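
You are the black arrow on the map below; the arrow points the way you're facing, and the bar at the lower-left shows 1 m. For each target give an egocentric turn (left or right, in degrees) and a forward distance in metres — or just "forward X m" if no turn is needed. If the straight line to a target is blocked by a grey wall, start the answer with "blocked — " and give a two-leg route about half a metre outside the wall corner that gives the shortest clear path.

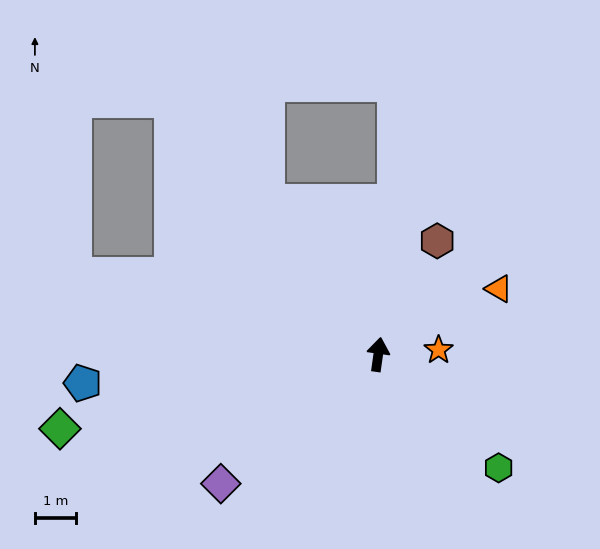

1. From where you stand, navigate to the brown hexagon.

turn right 19°, forward 3.1 m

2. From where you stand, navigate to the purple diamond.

turn left 137°, forward 5.0 m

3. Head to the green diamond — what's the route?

turn left 111°, forward 8.0 m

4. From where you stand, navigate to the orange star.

turn right 78°, forward 1.5 m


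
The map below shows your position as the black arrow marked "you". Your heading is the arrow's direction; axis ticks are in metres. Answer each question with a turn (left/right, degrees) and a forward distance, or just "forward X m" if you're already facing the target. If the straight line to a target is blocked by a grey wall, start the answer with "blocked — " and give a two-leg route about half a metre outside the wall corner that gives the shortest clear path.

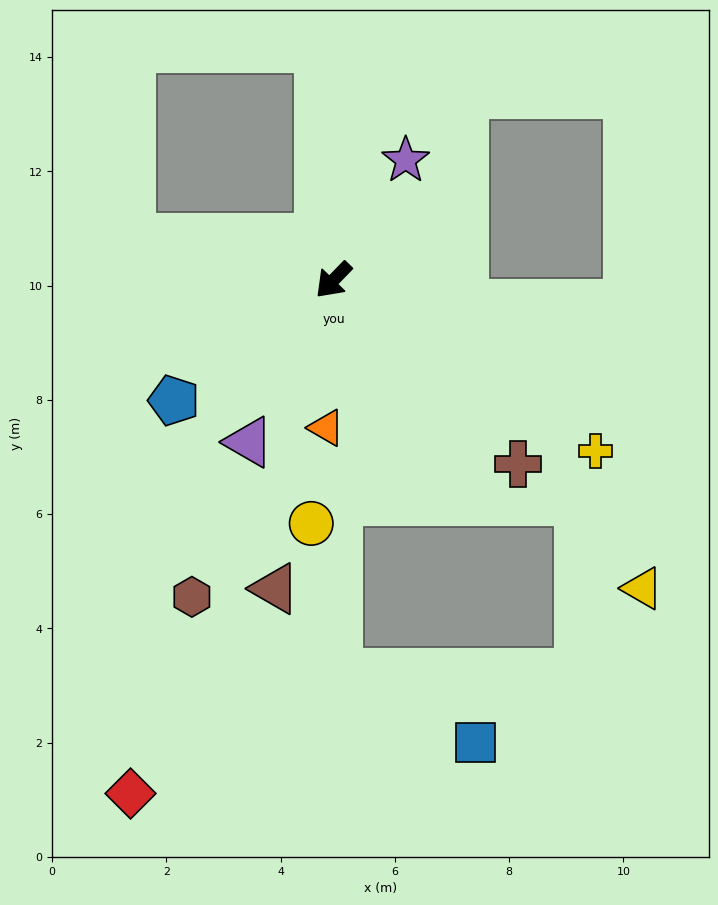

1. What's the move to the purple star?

turn right 167°, forward 2.5 m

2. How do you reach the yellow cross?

turn left 101°, forward 5.5 m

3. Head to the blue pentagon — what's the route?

turn right 9°, forward 3.5 m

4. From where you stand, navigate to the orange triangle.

turn left 41°, forward 2.6 m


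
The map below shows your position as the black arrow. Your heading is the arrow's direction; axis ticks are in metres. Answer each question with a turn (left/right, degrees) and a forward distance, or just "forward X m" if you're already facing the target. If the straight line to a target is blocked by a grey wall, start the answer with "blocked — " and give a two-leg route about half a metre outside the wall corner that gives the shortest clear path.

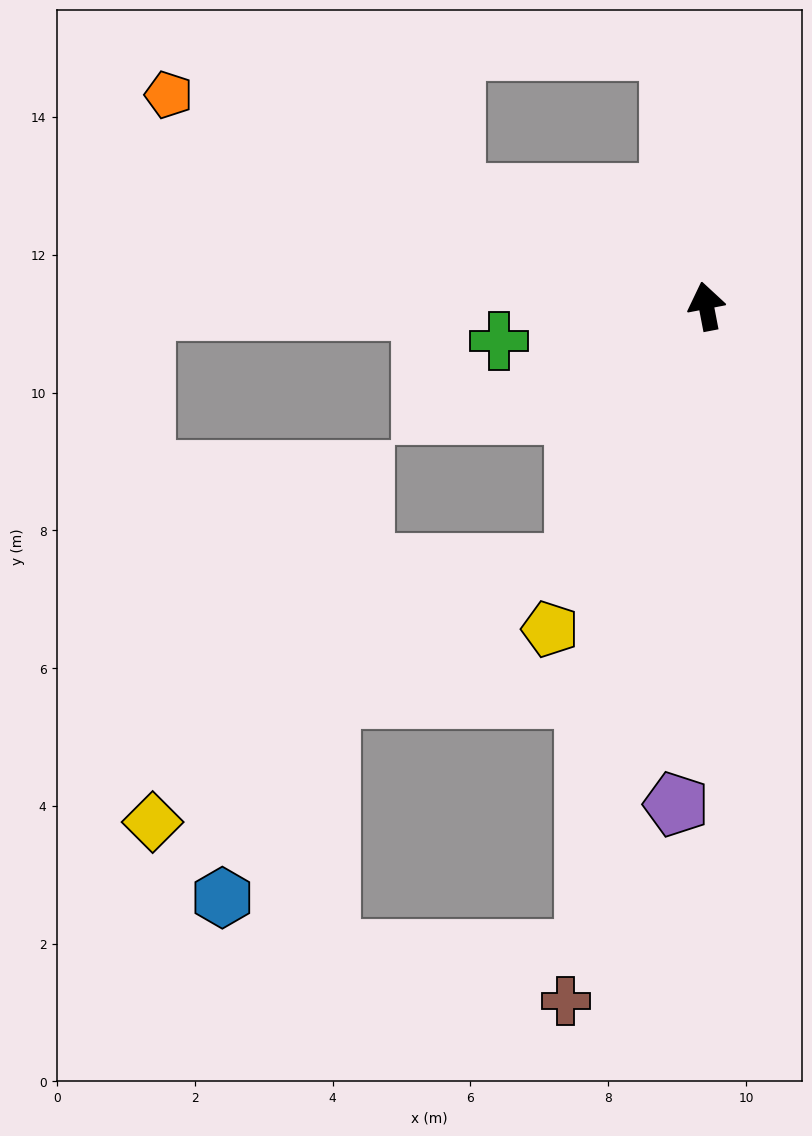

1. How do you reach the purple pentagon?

turn left 166°, forward 7.2 m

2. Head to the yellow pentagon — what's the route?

turn left 143°, forward 5.2 m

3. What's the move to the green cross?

turn left 89°, forward 3.0 m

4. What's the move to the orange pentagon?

turn left 58°, forward 8.4 m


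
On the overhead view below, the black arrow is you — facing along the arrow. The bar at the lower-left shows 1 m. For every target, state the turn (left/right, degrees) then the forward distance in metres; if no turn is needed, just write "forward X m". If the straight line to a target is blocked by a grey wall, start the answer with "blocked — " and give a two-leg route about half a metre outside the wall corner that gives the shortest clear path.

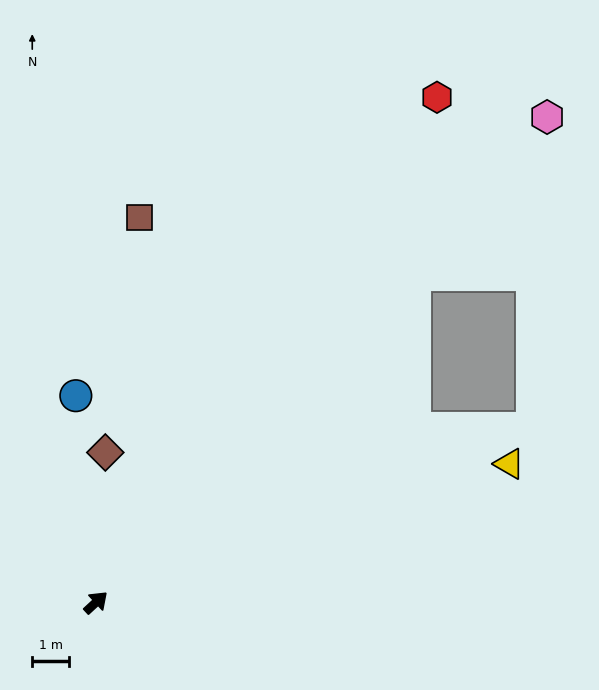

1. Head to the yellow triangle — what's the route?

turn right 24°, forward 11.7 m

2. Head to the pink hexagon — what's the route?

turn left 4°, forward 17.8 m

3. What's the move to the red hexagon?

turn left 13°, forward 16.4 m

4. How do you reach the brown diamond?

turn left 44°, forward 4.0 m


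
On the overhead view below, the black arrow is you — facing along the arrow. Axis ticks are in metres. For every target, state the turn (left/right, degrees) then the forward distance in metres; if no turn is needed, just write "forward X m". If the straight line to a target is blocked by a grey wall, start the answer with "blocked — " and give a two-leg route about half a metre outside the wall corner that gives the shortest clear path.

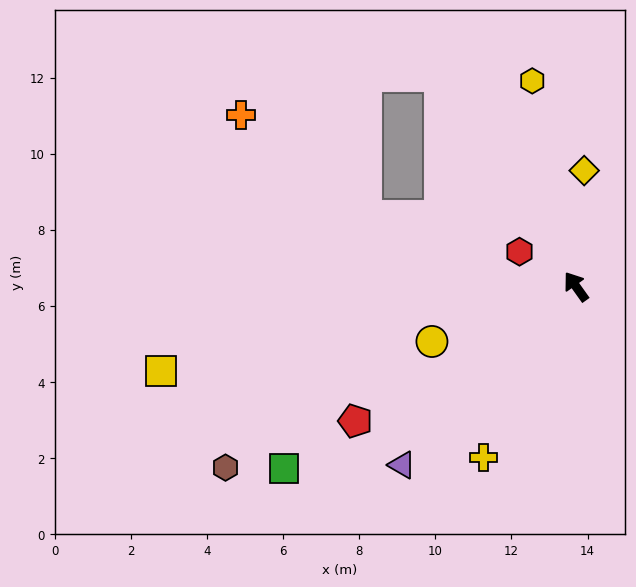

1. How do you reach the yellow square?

turn left 66°, forward 11.1 m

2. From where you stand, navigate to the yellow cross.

turn left 116°, forward 5.1 m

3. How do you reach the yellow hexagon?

turn right 23°, forward 5.5 m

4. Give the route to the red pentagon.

turn left 86°, forward 6.8 m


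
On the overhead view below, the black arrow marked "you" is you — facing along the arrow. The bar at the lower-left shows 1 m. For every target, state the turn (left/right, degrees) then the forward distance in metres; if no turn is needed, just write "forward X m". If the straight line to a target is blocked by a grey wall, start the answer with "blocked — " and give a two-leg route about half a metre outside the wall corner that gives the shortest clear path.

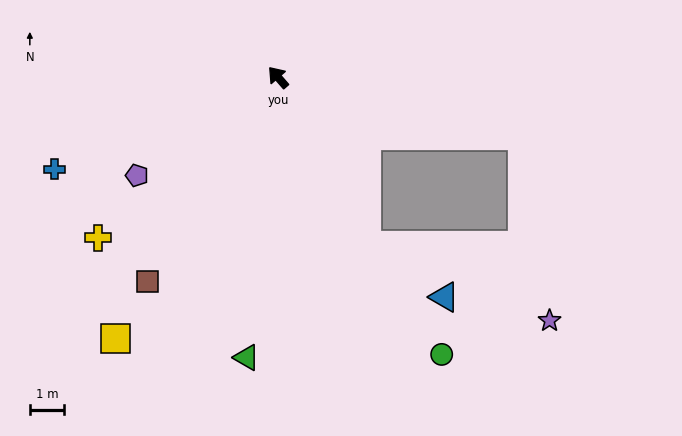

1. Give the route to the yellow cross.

turn left 91°, forward 7.0 m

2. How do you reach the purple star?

blocked — turn right 144°, forward 7.3 m, then turn right 68°, forward 5.5 m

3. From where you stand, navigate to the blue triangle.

blocked — turn left 167°, forward 5.6 m, then turn left 28°, forward 2.7 m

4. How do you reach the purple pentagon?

turn left 84°, forward 5.0 m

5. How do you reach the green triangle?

turn left 133°, forward 8.2 m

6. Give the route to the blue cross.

turn left 71°, forward 7.1 m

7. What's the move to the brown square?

turn left 106°, forward 7.1 m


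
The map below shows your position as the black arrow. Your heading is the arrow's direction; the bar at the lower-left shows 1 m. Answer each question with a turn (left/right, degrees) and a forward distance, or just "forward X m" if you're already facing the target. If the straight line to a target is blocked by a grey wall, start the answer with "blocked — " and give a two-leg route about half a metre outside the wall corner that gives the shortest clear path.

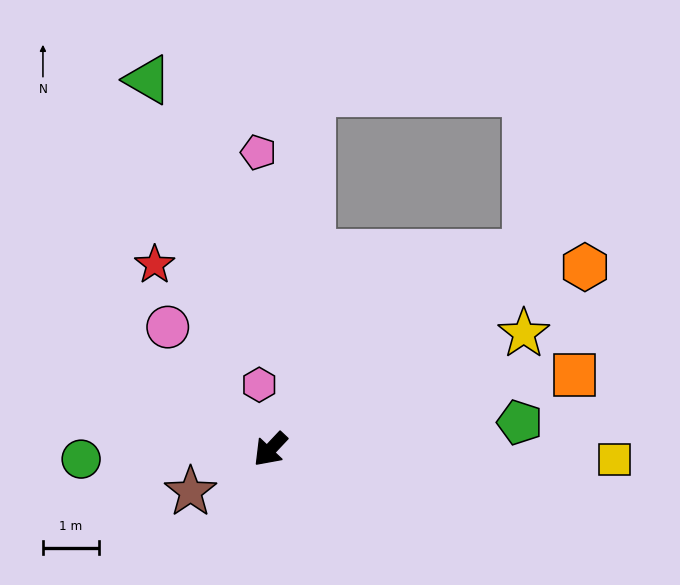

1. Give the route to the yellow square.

turn left 132°, forward 6.2 m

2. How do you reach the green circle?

turn right 44°, forward 3.4 m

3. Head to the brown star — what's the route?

turn right 19°, forward 1.6 m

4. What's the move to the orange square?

turn left 147°, forward 5.6 m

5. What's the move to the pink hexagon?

turn right 127°, forward 1.2 m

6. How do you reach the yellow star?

turn left 158°, forward 5.0 m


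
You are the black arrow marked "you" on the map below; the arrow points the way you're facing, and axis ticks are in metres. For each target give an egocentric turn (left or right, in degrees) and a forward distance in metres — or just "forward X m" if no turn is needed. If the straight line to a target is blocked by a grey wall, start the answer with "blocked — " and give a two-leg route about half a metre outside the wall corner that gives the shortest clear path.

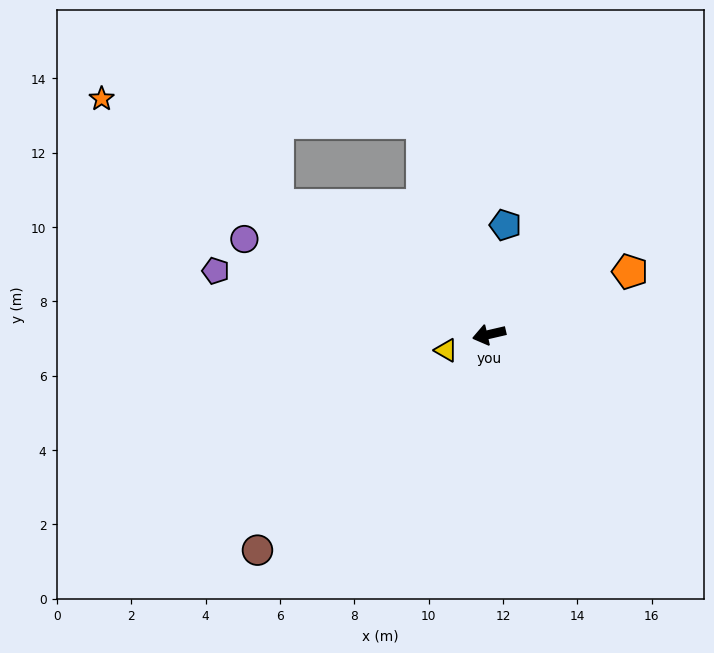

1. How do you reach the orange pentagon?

turn right 169°, forward 4.1 m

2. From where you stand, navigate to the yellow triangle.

turn left 7°, forward 1.2 m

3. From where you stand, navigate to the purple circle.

turn right 34°, forward 7.1 m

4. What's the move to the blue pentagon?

turn right 112°, forward 3.0 m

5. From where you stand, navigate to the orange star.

turn right 44°, forward 12.2 m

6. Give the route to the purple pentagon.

turn right 26°, forward 7.6 m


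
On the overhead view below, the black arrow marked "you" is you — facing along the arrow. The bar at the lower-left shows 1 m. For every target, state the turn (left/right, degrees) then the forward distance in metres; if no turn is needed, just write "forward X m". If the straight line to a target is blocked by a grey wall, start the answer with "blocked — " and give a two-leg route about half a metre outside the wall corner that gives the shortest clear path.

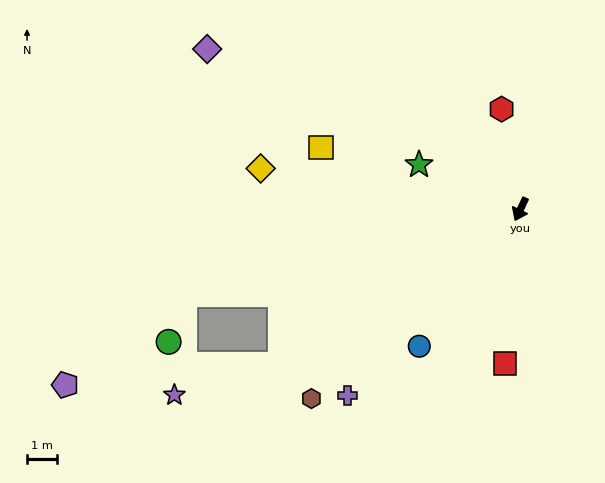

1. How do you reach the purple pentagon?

blocked — turn right 50°, forward 11.6 m, then turn left 22°, forward 5.0 m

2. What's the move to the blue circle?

turn right 11°, forward 5.7 m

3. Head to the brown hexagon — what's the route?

turn right 23°, forward 9.4 m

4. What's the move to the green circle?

blocked — turn right 50°, forward 11.6 m, then turn left 57°, forward 1.7 m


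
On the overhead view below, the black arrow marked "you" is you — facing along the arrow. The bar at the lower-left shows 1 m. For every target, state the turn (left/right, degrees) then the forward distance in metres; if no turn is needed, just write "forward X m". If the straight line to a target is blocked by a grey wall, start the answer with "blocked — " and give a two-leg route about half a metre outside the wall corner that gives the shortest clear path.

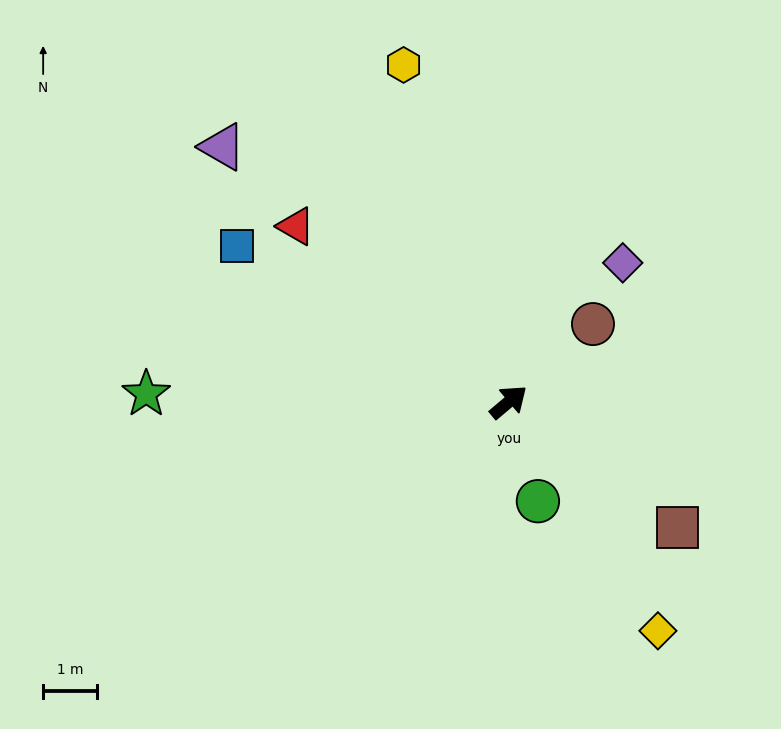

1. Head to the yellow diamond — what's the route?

turn right 97°, forward 5.1 m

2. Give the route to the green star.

turn left 139°, forward 6.7 m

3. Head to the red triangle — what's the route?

turn left 100°, forward 5.1 m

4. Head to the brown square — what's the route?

turn right 77°, forward 3.9 m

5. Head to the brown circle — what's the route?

turn left 3°, forward 2.1 m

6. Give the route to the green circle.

turn right 114°, forward 1.9 m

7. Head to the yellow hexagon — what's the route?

turn left 67°, forward 6.6 m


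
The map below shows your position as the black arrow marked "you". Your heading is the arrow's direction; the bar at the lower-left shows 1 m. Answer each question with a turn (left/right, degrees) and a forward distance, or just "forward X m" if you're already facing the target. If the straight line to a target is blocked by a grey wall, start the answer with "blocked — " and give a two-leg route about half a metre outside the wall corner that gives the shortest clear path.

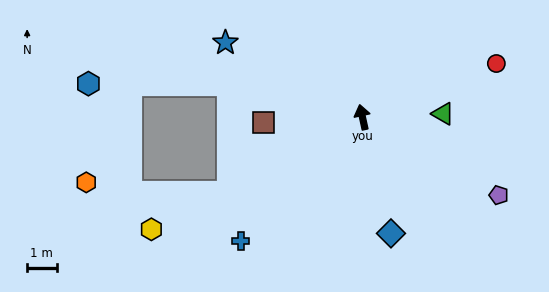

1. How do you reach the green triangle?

turn right 100°, forward 2.7 m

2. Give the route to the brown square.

turn left 81°, forward 3.4 m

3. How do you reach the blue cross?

turn left 123°, forward 5.9 m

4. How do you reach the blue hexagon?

blocked — turn left 64°, forward 4.7 m, then turn left 14°, forward 4.8 m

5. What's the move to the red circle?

turn right 81°, forward 4.9 m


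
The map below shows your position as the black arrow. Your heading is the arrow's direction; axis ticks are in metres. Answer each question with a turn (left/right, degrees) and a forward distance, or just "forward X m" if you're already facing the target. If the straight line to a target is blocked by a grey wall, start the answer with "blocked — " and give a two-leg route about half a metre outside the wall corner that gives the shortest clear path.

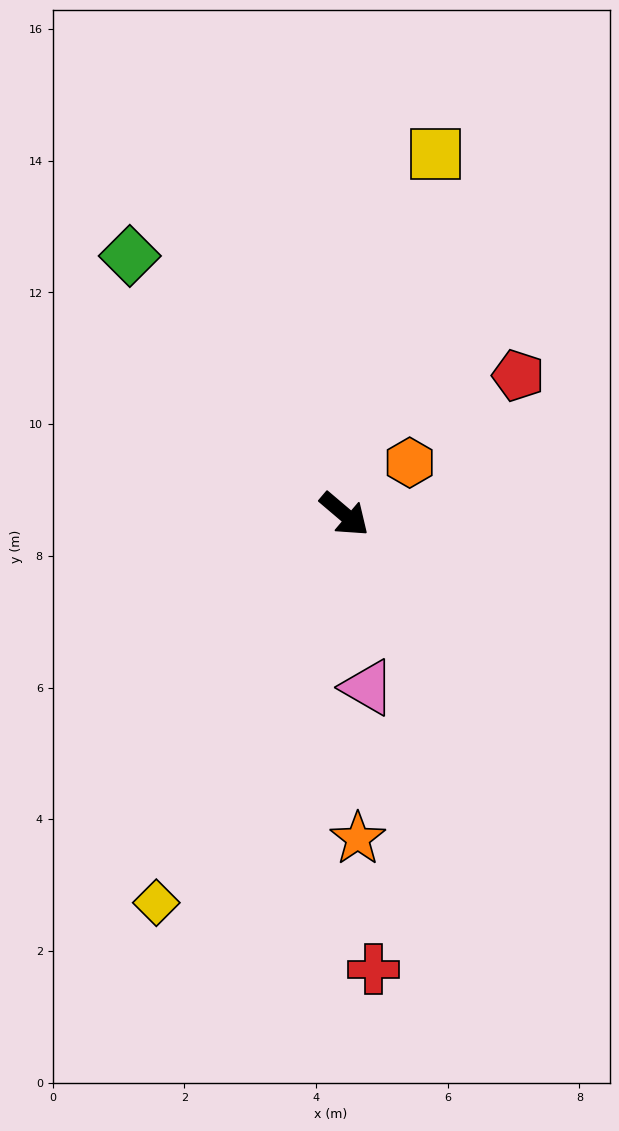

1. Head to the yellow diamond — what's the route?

turn right 76°, forward 6.6 m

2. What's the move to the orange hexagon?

turn left 79°, forward 1.3 m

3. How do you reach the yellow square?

turn left 116°, forward 5.6 m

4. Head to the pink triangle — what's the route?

turn right 42°, forward 2.7 m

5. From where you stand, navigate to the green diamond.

turn left 170°, forward 5.1 m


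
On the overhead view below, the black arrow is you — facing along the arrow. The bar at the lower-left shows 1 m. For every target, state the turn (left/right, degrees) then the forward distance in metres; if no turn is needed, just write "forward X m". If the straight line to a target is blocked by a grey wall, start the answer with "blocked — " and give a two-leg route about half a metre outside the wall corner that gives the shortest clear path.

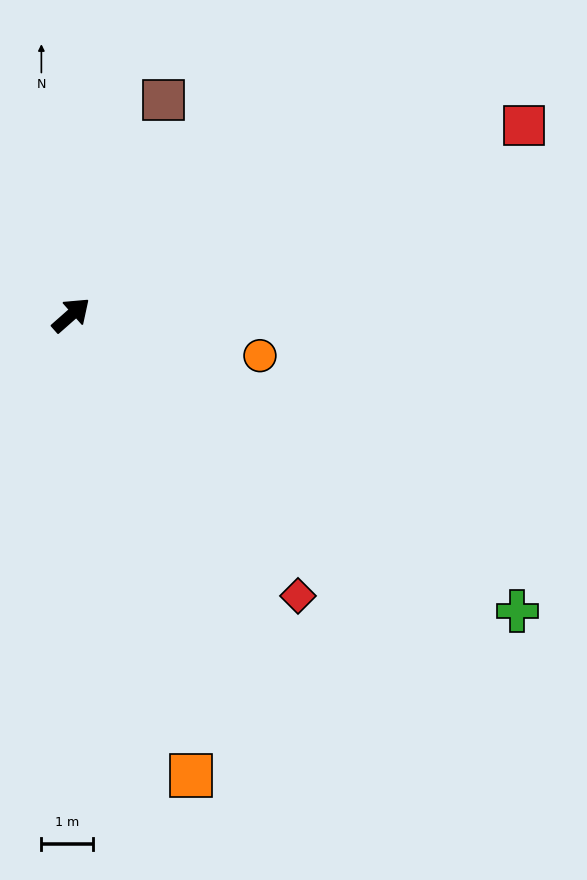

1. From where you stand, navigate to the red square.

turn right 19°, forward 9.4 m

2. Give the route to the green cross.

turn right 75°, forward 10.3 m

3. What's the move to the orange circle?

turn right 54°, forward 3.7 m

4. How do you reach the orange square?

turn right 117°, forward 9.1 m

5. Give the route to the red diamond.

turn right 92°, forward 6.9 m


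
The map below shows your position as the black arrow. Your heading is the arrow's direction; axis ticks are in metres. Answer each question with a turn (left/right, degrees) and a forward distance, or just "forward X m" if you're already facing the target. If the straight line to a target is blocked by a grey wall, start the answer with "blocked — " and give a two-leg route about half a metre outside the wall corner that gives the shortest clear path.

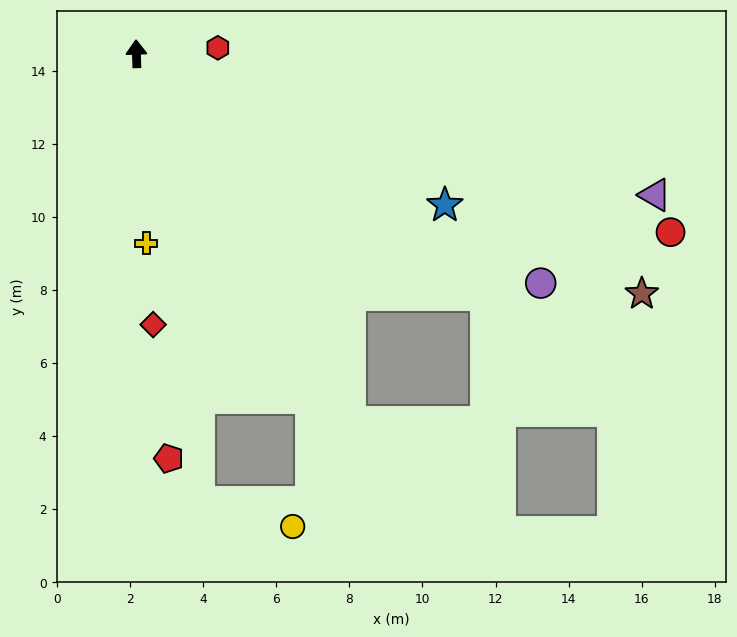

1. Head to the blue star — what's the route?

turn right 118°, forward 9.4 m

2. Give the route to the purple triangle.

turn right 107°, forward 14.7 m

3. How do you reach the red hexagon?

turn right 88°, forward 2.2 m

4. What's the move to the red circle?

turn right 110°, forward 15.4 m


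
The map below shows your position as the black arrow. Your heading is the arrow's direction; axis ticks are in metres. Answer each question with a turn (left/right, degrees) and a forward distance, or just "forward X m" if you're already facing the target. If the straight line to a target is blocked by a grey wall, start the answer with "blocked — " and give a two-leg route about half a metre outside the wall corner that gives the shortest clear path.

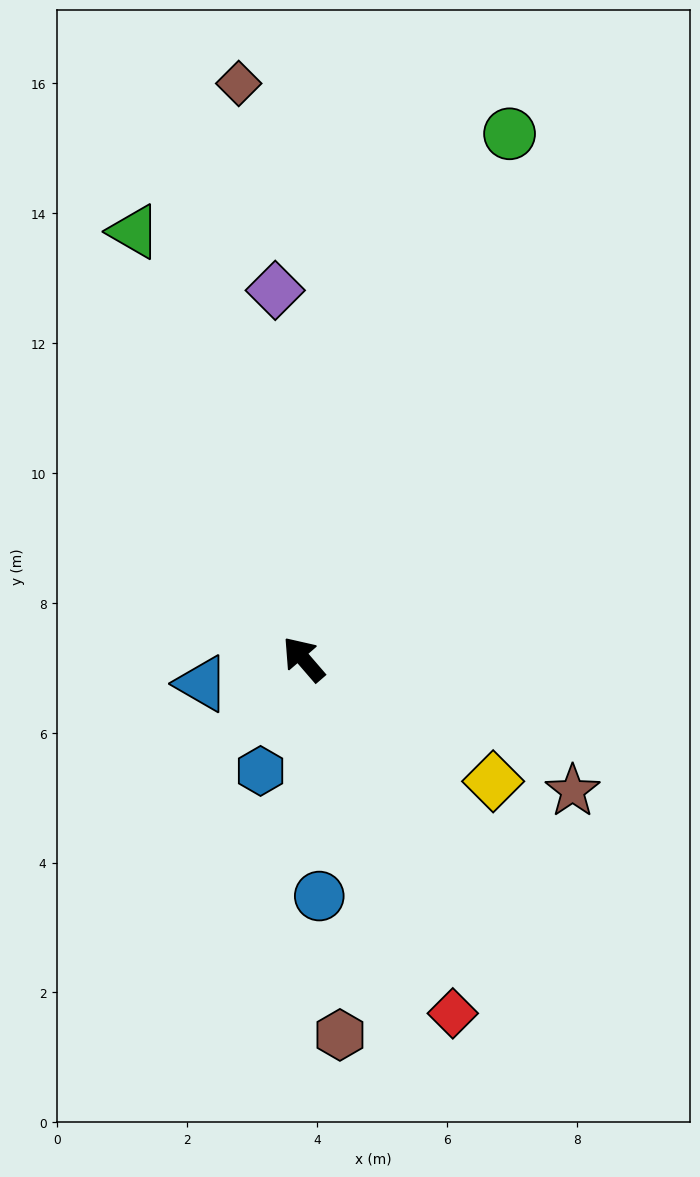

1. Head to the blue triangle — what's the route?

turn left 63°, forward 1.6 m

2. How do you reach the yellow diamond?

turn right 164°, forward 3.5 m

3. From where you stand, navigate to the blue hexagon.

turn left 118°, forward 1.8 m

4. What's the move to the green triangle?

turn right 19°, forward 7.1 m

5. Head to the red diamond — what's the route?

turn left 162°, forward 5.9 m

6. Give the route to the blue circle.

turn left 143°, forward 3.7 m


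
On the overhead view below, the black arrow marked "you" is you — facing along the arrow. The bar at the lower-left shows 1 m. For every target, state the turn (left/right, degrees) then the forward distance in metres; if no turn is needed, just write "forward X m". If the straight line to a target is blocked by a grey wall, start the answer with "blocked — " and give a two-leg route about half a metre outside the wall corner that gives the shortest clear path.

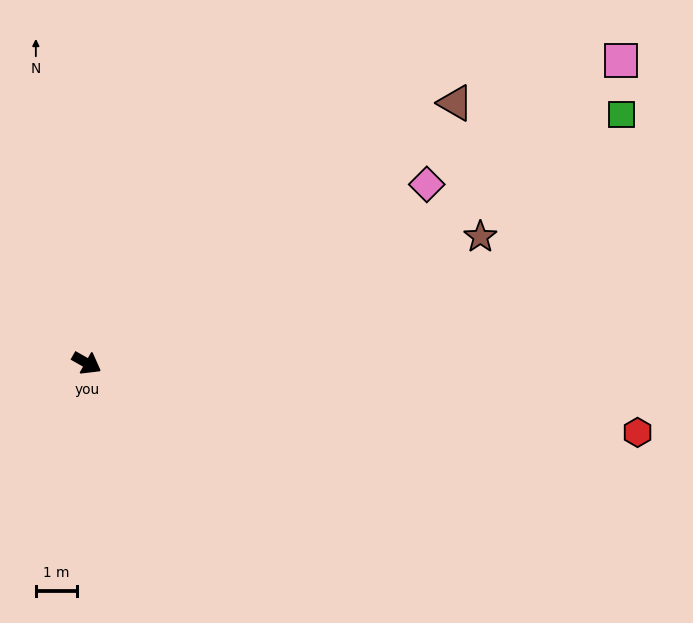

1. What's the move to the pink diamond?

turn left 57°, forward 9.2 m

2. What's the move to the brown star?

turn left 47°, forward 9.9 m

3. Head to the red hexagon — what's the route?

turn left 22°, forward 13.3 m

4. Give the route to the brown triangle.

turn left 65°, forward 10.8 m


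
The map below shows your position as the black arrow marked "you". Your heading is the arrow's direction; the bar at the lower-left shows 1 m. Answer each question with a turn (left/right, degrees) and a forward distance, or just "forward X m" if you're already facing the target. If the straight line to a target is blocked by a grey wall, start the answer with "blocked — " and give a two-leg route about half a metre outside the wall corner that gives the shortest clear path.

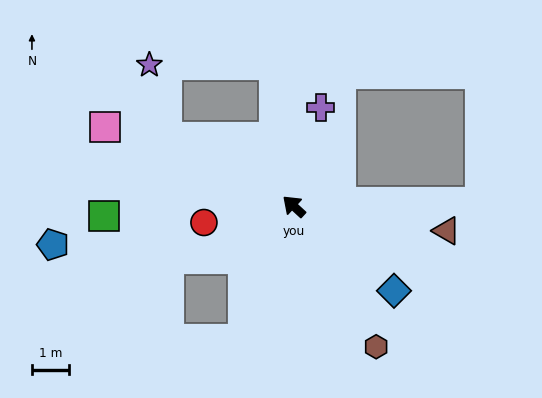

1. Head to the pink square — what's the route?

turn left 20°, forward 5.5 m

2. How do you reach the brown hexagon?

turn left 163°, forward 4.4 m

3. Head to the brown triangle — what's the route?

turn right 146°, forward 4.2 m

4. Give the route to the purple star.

blocked — turn left 14°, forward 3.9 m, then turn right 48°, forward 2.0 m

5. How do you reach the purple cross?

turn right 63°, forward 2.8 m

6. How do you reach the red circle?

turn left 53°, forward 2.5 m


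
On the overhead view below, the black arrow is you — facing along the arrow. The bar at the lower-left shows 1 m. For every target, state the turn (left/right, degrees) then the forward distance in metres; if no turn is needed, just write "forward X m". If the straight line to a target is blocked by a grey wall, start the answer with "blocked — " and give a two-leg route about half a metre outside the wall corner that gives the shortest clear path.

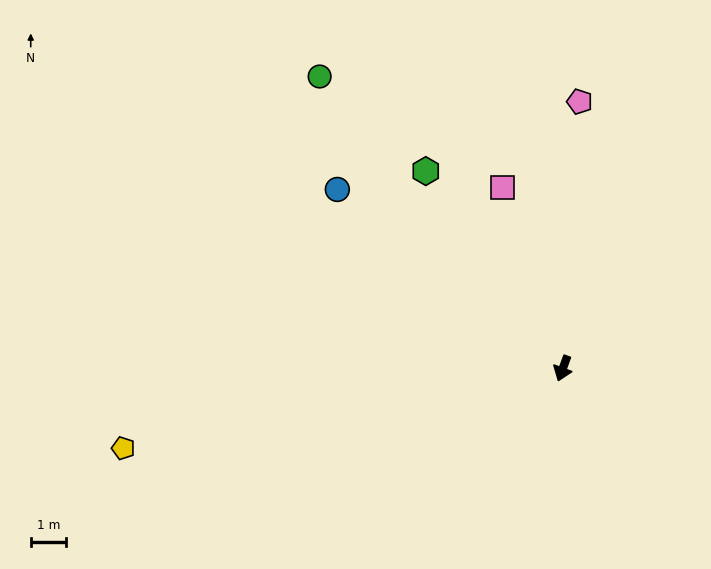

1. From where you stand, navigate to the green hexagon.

turn right 125°, forward 6.9 m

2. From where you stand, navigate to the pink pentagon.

turn right 163°, forward 7.6 m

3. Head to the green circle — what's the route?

turn right 120°, forward 10.9 m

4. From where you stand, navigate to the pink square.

turn right 141°, forward 5.4 m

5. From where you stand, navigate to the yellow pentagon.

turn right 60°, forward 12.8 m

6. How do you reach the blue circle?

turn right 108°, forward 8.2 m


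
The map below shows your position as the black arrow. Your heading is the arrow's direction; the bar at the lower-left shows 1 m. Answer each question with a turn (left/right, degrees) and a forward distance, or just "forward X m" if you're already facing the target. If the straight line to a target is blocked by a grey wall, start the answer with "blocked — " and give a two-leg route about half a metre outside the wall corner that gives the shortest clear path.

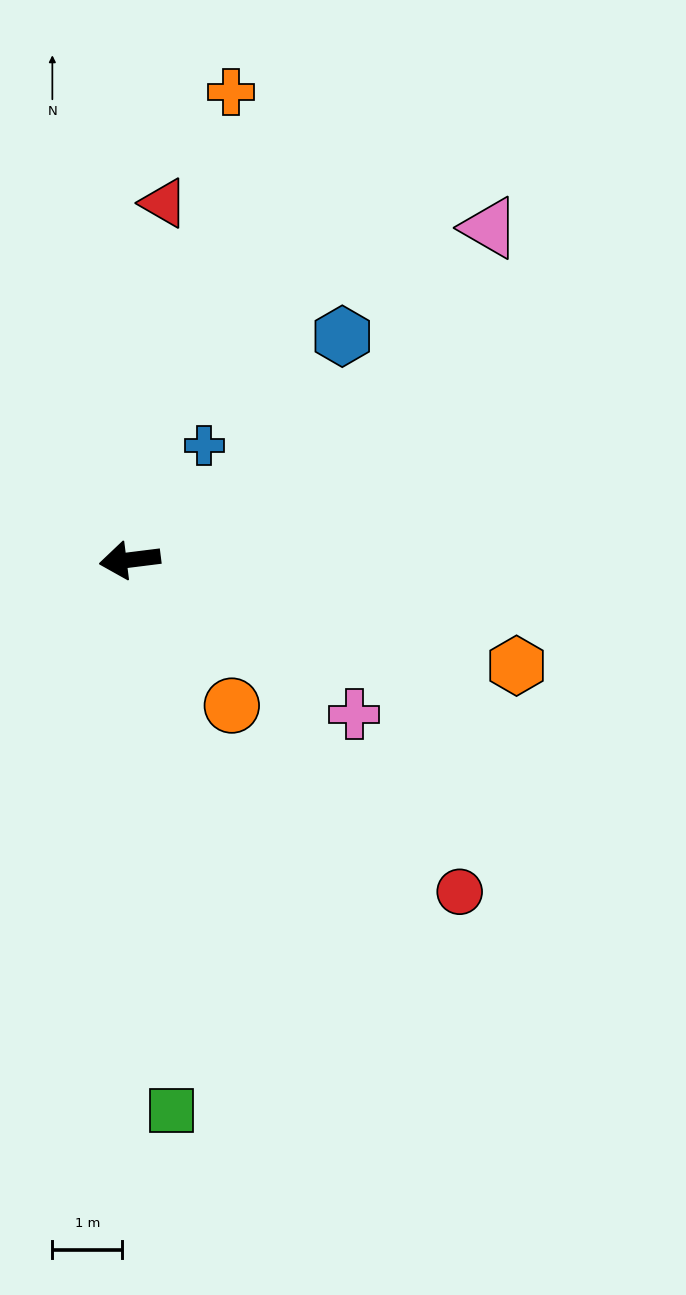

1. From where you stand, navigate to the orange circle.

turn left 118°, forward 2.5 m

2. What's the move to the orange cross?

turn right 109°, forward 6.9 m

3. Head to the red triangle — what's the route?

turn right 103°, forward 5.1 m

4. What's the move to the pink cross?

turn left 138°, forward 3.9 m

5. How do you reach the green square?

turn left 87°, forward 7.9 m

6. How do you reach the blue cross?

turn right 130°, forward 2.0 m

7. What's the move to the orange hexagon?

turn left 158°, forward 5.7 m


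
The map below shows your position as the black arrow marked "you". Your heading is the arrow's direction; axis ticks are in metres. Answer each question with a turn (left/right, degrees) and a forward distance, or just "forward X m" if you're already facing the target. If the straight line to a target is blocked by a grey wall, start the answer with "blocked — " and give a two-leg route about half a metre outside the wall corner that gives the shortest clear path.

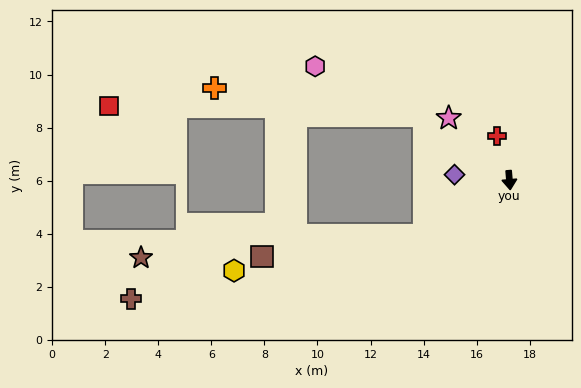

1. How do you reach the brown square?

blocked — turn right 62°, forward 3.8 m, then turn right 25°, forward 6.1 m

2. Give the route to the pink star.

turn right 140°, forward 3.3 m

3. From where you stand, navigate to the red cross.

turn right 169°, forward 1.7 m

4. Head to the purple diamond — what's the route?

turn right 101°, forward 2.1 m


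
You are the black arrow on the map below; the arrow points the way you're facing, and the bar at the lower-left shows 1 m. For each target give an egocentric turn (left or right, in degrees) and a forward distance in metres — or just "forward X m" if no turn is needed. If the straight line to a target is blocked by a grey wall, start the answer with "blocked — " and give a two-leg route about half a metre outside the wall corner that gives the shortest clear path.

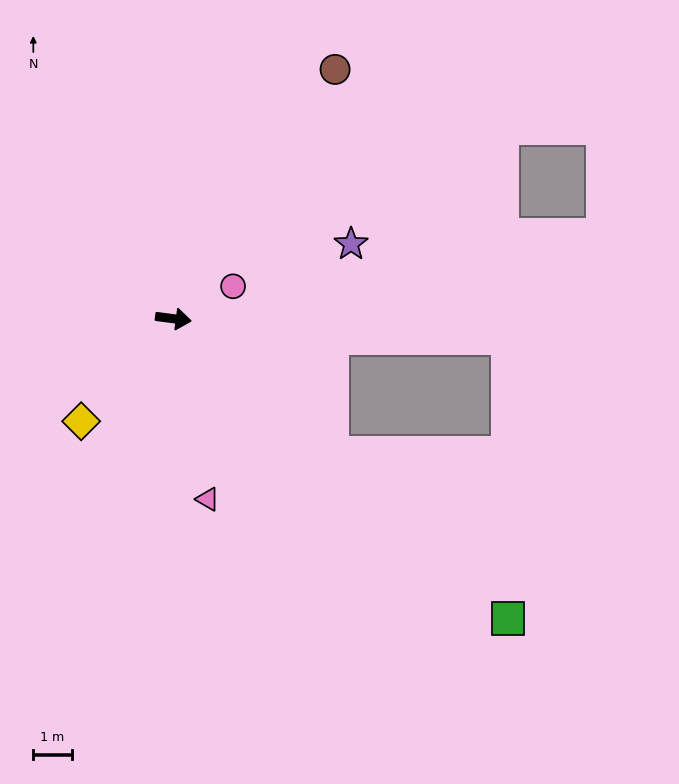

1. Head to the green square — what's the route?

turn right 35°, forward 11.6 m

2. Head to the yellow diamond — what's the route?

turn right 125°, forward 3.6 m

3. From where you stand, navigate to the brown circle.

turn left 64°, forward 7.7 m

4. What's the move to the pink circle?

turn left 36°, forward 1.8 m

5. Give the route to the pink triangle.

turn right 72°, forward 4.8 m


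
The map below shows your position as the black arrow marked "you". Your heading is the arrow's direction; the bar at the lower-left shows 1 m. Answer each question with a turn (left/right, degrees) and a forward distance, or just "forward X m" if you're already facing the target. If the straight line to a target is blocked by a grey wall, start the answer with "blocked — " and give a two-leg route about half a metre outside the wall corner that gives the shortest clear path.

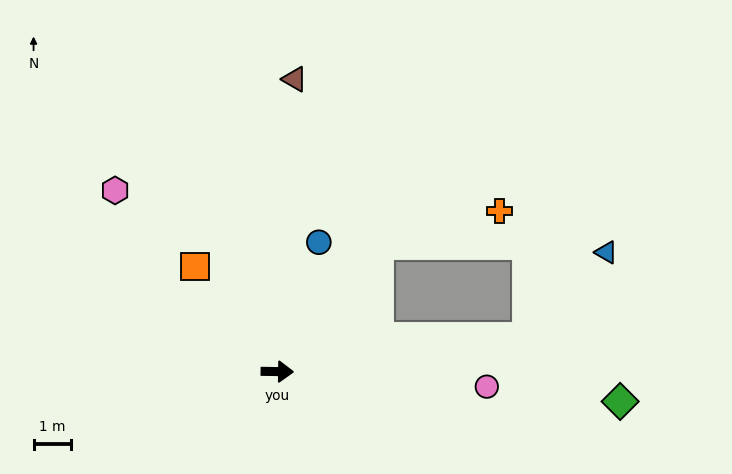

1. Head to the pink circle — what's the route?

turn right 3°, forward 5.6 m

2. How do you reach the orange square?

turn left 129°, forward 3.5 m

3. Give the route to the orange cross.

blocked — turn left 53°, forward 4.3 m, then turn right 37°, forward 3.3 m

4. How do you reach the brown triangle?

turn left 88°, forward 7.8 m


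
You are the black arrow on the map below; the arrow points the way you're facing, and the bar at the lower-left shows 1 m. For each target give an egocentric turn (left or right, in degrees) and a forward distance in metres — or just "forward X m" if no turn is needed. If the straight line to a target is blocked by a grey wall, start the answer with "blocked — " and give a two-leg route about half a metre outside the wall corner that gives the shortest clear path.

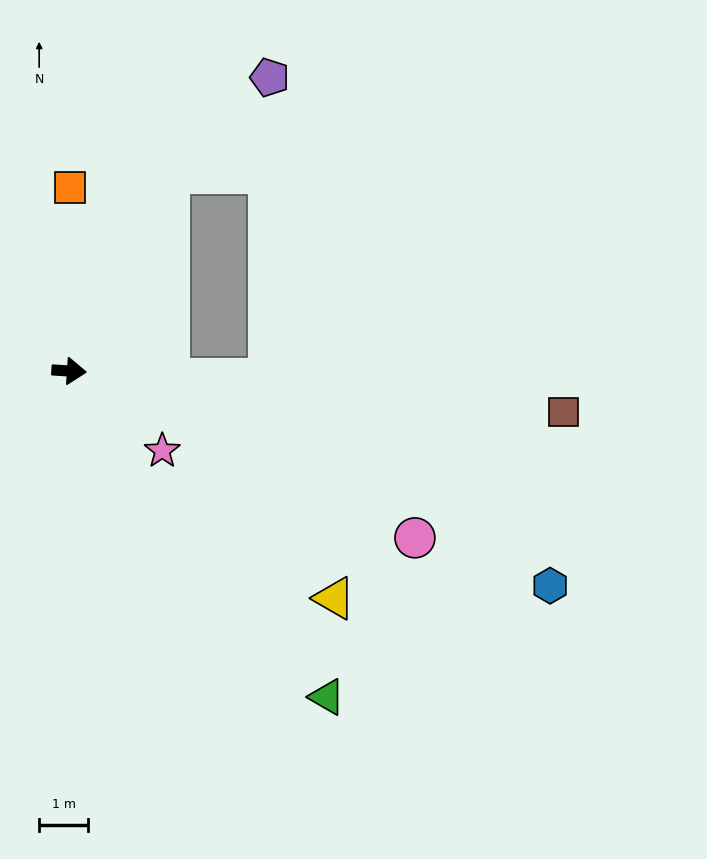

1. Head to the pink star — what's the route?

turn right 37°, forward 2.5 m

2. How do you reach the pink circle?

turn right 22°, forward 7.9 m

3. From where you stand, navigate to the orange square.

turn left 93°, forward 3.8 m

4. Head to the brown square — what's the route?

forward 10.2 m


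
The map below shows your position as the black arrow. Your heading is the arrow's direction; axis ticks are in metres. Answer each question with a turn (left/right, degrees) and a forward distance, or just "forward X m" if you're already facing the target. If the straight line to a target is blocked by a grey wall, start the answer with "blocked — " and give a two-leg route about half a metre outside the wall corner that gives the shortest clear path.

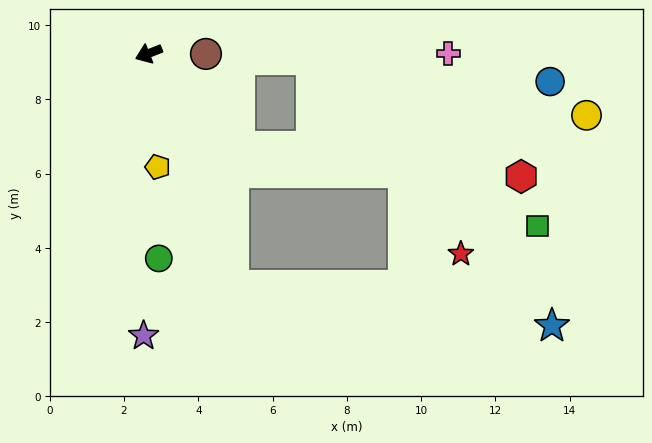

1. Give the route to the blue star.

blocked — turn left 88°, forward 6.6 m, then turn left 63°, forward 8.7 m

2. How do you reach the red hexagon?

blocked — turn left 113°, forward 3.5 m, then turn left 40°, forward 7.6 m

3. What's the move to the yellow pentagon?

turn left 73°, forward 3.1 m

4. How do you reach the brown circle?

turn left 158°, forward 1.5 m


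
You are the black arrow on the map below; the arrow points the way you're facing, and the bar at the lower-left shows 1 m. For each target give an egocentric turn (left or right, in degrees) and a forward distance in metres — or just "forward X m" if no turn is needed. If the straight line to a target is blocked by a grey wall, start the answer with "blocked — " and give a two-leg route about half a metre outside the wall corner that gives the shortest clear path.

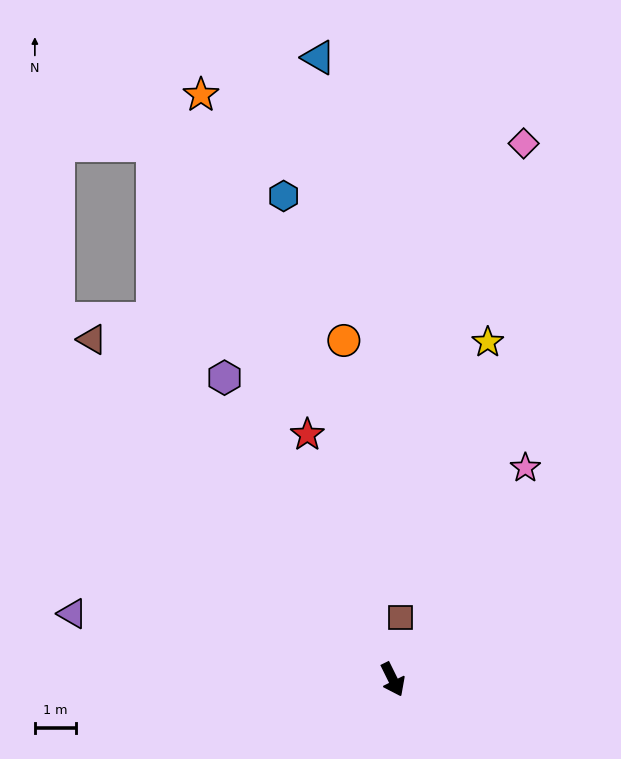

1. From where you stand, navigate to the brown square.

turn left 147°, forward 1.5 m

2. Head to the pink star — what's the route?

turn left 122°, forward 6.1 m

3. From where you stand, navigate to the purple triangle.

turn right 128°, forward 8.0 m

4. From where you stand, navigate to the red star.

turn left 173°, forward 6.3 m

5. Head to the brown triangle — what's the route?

turn right 165°, forward 11.1 m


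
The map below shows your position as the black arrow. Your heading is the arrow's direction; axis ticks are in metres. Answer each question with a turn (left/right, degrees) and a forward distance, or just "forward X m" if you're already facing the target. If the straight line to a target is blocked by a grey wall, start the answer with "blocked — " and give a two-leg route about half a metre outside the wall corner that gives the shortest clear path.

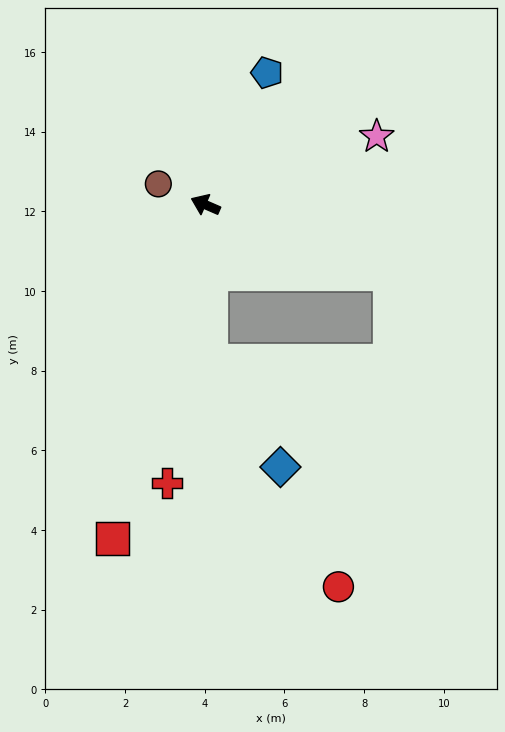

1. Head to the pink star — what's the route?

turn right 135°, forward 4.6 m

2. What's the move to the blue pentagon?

turn right 92°, forward 3.7 m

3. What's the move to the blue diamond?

blocked — turn left 116°, forward 3.9 m, then turn left 30°, forward 3.2 m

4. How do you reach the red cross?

turn left 106°, forward 7.0 m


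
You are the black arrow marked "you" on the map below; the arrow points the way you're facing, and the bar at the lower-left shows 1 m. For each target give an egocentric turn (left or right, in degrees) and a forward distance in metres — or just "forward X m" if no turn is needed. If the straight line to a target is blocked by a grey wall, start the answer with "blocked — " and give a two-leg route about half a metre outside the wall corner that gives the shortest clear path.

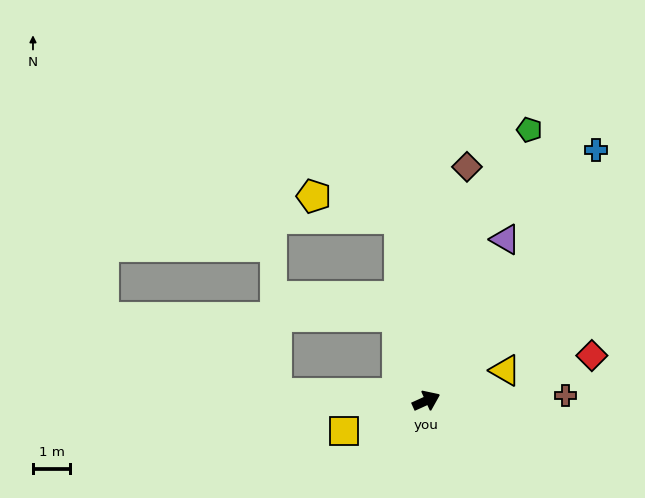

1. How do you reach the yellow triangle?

turn right 3°, forward 2.3 m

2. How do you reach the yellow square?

turn left 176°, forward 2.4 m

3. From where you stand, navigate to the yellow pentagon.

blocked — turn left 74°, forward 5.0 m, then turn left 67°, forward 2.4 m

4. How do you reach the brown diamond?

turn left 56°, forward 6.4 m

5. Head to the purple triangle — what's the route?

turn left 40°, forward 4.9 m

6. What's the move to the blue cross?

turn left 31°, forward 8.2 m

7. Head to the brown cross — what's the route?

turn right 22°, forward 3.8 m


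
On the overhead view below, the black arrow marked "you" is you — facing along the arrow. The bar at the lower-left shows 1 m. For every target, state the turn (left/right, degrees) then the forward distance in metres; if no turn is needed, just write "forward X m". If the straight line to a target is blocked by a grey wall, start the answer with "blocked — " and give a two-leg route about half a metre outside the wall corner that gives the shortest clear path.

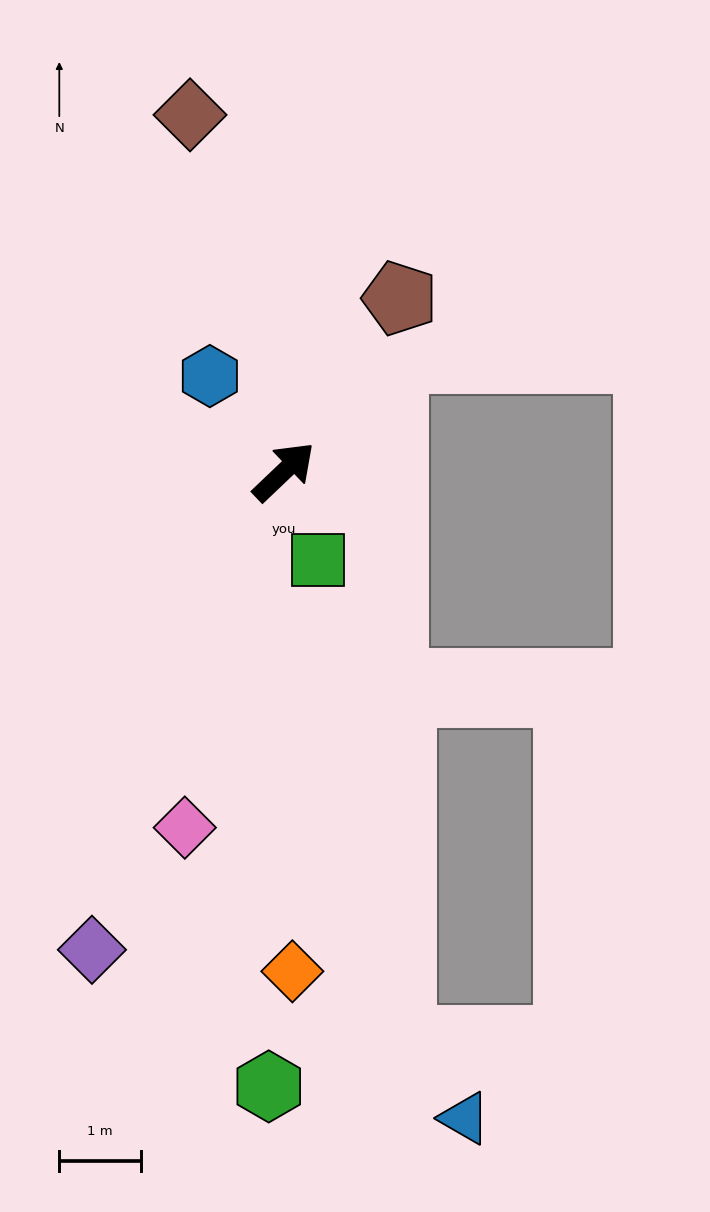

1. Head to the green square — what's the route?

turn right 113°, forward 1.2 m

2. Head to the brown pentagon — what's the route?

turn left 13°, forward 2.6 m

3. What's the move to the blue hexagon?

turn left 84°, forward 1.5 m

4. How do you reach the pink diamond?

turn right 149°, forward 4.6 m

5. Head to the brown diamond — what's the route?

turn left 61°, forward 4.5 m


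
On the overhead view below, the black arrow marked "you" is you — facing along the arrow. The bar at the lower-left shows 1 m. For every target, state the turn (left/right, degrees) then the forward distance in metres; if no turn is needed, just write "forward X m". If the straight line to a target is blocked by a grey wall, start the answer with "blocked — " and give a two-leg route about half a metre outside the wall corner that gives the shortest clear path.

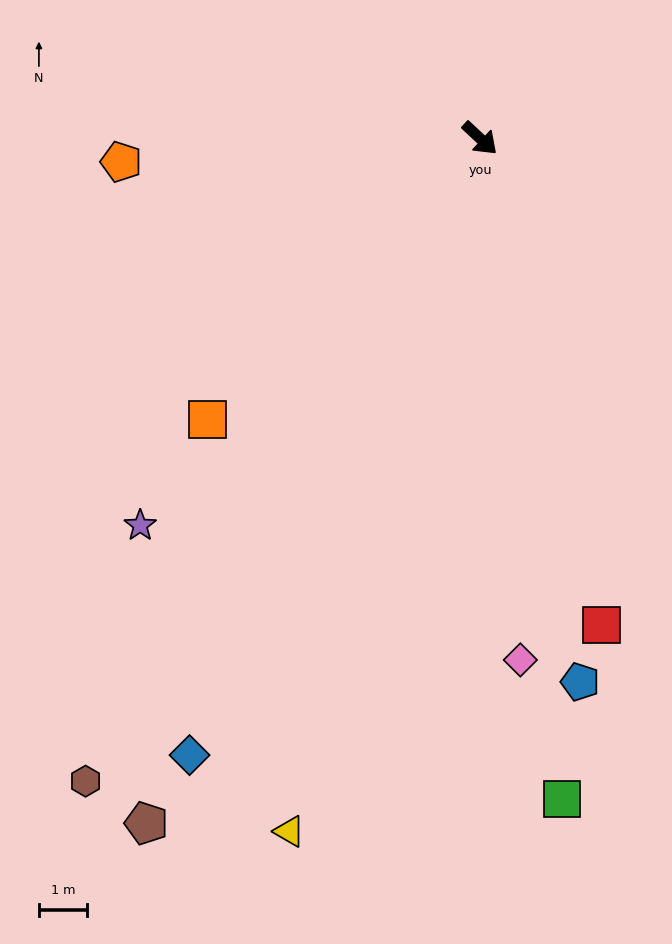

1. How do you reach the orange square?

turn right 91°, forward 8.2 m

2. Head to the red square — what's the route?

turn right 33°, forward 10.5 m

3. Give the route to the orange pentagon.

turn right 133°, forward 7.5 m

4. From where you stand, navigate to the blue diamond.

turn right 72°, forward 14.2 m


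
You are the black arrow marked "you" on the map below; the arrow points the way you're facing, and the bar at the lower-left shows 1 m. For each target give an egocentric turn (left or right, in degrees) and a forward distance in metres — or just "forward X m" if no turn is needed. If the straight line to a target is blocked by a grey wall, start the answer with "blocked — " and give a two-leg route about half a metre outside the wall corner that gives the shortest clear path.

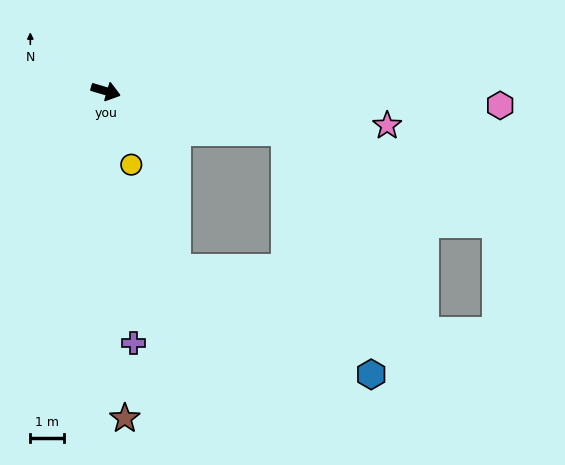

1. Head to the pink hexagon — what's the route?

turn left 14°, forward 11.7 m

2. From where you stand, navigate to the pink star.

turn left 10°, forward 8.4 m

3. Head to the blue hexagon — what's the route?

blocked — turn left 4°, forward 5.4 m, then turn right 58°, forward 7.6 m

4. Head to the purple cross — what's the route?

turn right 67°, forward 7.5 m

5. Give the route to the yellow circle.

turn right 54°, forward 2.3 m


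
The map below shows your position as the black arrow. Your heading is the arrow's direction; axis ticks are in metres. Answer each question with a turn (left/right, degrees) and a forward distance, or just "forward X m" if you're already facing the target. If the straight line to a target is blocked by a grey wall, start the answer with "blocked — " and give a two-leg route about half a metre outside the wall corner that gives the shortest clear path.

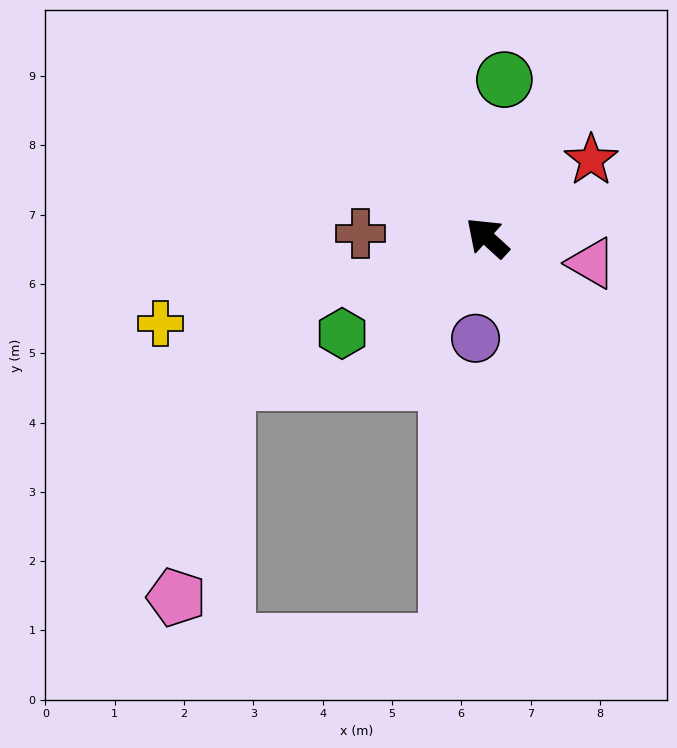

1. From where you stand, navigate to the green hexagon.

turn left 76°, forward 2.5 m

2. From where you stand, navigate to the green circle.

turn right 54°, forward 2.3 m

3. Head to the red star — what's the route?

turn right 101°, forward 1.9 m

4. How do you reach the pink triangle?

turn right 151°, forward 1.5 m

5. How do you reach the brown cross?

turn left 41°, forward 1.8 m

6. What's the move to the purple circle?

turn left 126°, forward 1.5 m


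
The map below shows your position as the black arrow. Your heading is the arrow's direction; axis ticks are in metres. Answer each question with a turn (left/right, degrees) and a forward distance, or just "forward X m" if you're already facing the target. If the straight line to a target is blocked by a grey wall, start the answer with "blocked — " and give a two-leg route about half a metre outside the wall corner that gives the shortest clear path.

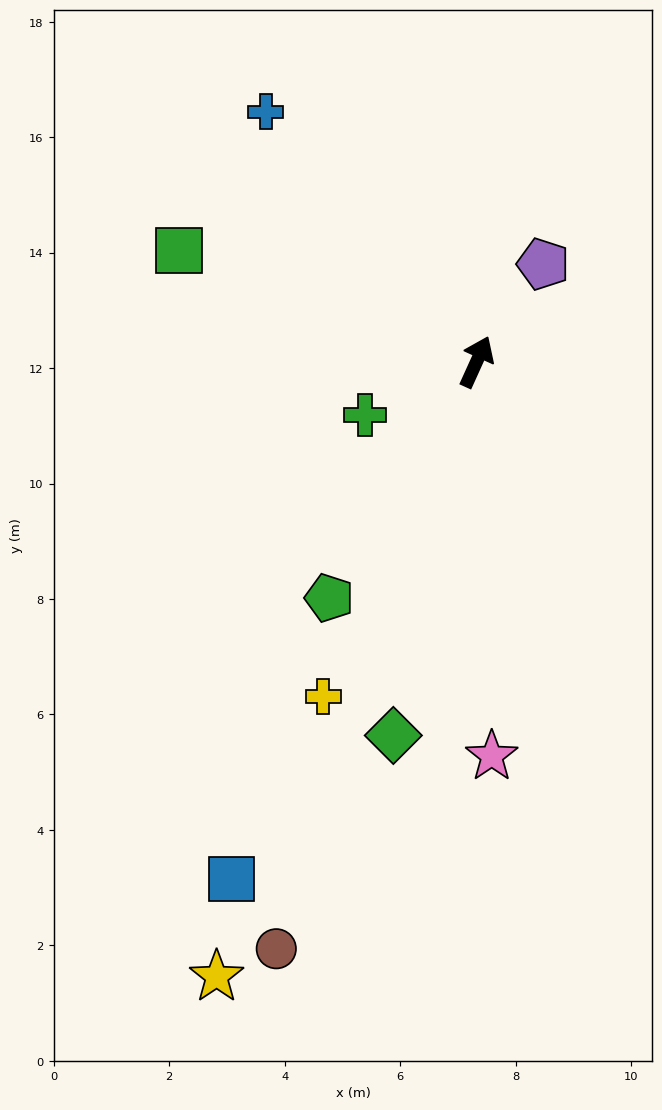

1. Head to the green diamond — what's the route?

turn right 168°, forward 6.6 m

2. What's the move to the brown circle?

turn right 174°, forward 10.7 m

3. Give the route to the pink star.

turn right 153°, forward 6.8 m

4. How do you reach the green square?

turn left 94°, forward 5.5 m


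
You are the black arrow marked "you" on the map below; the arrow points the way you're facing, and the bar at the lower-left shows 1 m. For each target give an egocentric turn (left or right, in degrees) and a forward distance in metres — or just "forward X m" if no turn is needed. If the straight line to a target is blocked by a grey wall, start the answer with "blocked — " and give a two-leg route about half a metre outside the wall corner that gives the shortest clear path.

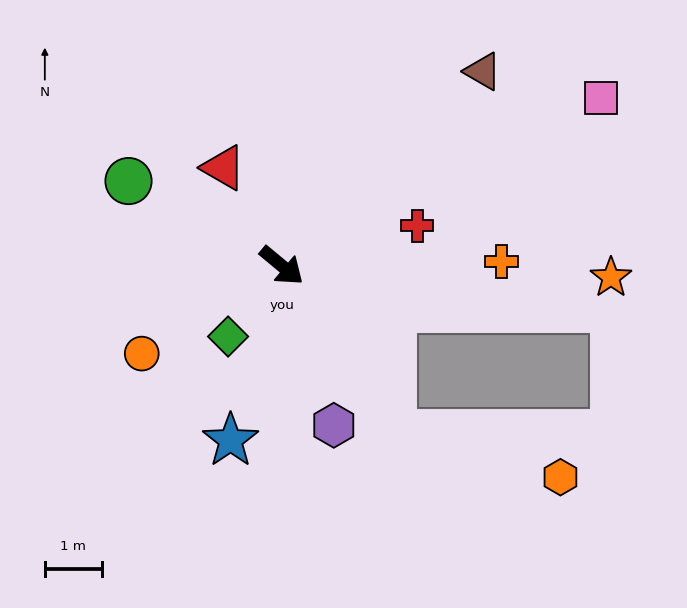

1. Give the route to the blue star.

turn right 67°, forward 3.2 m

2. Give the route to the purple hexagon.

turn right 32°, forward 3.0 m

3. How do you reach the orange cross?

turn left 41°, forward 3.9 m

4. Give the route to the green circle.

turn right 169°, forward 3.1 m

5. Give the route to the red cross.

turn left 56°, forward 2.5 m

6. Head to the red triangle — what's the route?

turn left 160°, forward 2.0 m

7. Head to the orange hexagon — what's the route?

blocked — turn right 17°, forward 3.5 m, then turn left 42°, forward 3.1 m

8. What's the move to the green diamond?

turn right 87°, forward 1.6 m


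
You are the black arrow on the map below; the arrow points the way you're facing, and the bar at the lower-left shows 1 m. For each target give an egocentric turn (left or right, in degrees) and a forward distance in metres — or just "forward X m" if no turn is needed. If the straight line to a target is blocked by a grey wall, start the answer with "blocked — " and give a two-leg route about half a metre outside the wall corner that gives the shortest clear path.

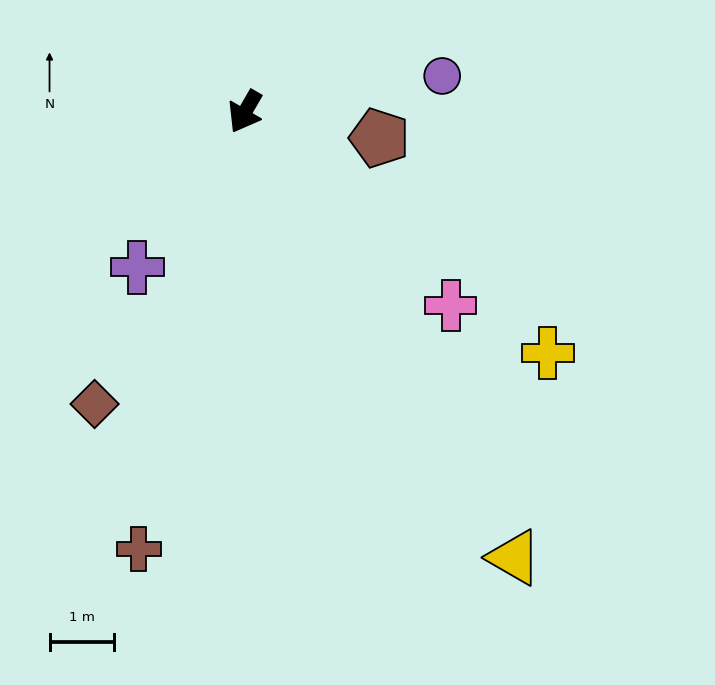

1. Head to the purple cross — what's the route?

turn right 5°, forward 2.9 m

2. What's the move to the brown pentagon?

turn left 109°, forward 2.1 m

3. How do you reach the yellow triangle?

turn left 61°, forward 8.1 m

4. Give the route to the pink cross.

turn left 77°, forward 4.4 m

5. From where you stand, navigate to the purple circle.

turn left 130°, forward 3.1 m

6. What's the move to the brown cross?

turn left 16°, forward 7.0 m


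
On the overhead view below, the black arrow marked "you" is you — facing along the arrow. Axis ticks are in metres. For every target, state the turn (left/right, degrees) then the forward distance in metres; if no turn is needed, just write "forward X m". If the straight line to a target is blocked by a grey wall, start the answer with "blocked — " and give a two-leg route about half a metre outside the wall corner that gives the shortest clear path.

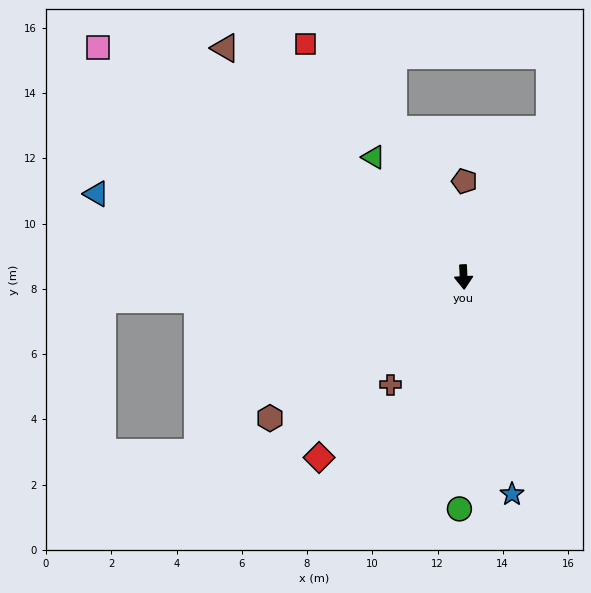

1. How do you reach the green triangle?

turn right 146°, forward 4.6 m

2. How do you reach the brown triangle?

turn right 137°, forward 10.1 m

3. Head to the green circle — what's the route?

turn right 4°, forward 7.1 m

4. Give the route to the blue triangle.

turn right 105°, forward 11.5 m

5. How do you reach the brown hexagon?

turn right 57°, forward 7.3 m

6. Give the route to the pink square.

turn right 125°, forward 13.2 m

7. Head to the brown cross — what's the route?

turn right 37°, forward 4.0 m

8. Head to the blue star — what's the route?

turn left 10°, forward 6.8 m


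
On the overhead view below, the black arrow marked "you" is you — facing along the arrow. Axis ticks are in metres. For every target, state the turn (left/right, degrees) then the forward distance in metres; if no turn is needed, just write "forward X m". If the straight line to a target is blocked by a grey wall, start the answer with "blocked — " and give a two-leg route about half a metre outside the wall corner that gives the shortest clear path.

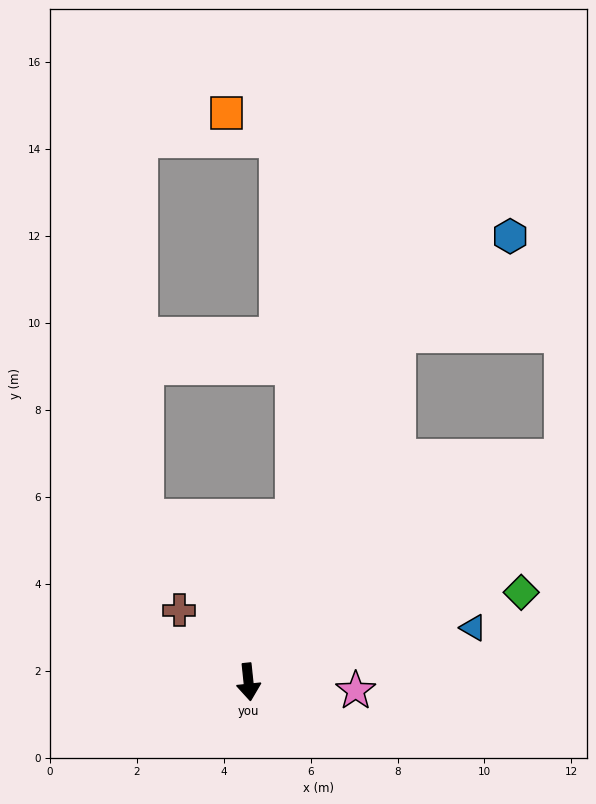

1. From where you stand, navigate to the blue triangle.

turn left 98°, forward 5.3 m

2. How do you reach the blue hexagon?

blocked — turn left 151°, forward 8.7 m, then turn right 26°, forward 3.4 m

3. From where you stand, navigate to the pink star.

turn left 79°, forward 2.5 m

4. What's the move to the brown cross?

turn right 142°, forward 2.3 m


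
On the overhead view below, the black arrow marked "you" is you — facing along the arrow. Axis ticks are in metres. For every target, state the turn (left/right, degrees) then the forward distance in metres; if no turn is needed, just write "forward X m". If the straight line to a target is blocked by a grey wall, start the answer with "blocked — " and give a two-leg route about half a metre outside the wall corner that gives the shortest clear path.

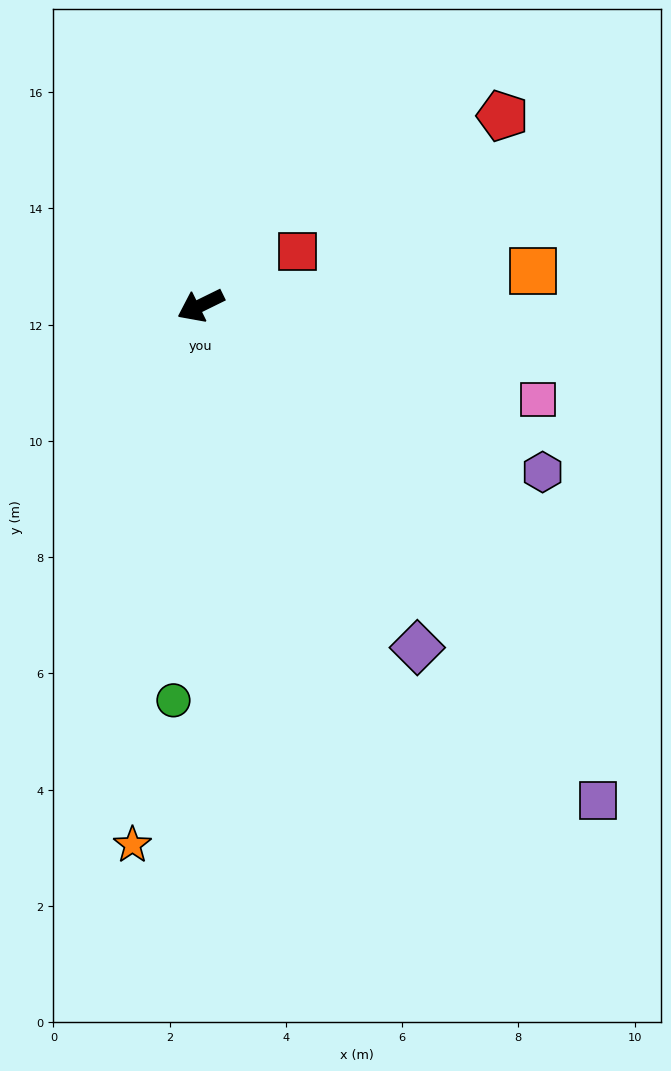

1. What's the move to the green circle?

turn left 60°, forward 6.8 m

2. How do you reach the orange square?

turn left 160°, forward 5.8 m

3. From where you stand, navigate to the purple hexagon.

turn left 128°, forward 6.5 m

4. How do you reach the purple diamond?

turn left 96°, forward 7.0 m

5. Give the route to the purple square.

turn left 103°, forward 10.9 m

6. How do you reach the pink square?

turn left 138°, forward 6.0 m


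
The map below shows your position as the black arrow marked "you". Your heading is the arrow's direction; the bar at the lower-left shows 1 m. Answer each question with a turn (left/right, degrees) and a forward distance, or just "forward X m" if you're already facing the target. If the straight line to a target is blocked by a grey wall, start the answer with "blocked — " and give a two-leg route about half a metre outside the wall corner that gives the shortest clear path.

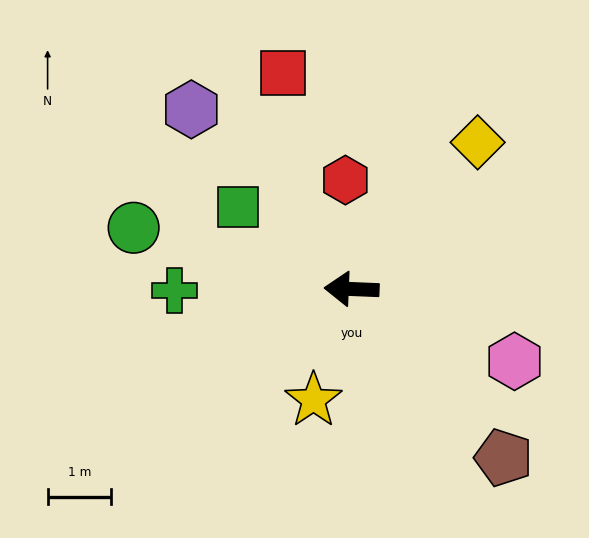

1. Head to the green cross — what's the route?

turn left 3°, forward 2.8 m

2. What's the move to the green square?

turn right 34°, forward 2.2 m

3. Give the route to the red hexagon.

turn right 84°, forward 1.7 m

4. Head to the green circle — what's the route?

turn right 13°, forward 3.6 m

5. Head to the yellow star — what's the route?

turn left 73°, forward 1.9 m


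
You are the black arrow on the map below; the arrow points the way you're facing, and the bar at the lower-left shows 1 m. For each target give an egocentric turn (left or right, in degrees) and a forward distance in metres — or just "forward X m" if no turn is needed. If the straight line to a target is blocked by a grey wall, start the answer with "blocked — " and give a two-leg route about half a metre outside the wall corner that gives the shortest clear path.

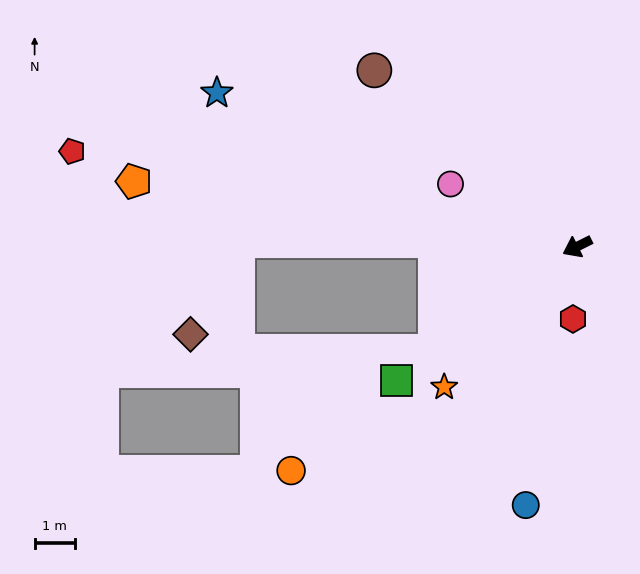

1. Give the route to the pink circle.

turn right 53°, forward 3.5 m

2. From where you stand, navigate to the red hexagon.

turn left 60°, forward 1.8 m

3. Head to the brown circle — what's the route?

turn right 68°, forward 6.6 m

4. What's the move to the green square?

turn left 10°, forward 5.6 m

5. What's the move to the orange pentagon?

turn right 35°, forward 11.1 m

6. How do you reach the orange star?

turn left 20°, forward 4.8 m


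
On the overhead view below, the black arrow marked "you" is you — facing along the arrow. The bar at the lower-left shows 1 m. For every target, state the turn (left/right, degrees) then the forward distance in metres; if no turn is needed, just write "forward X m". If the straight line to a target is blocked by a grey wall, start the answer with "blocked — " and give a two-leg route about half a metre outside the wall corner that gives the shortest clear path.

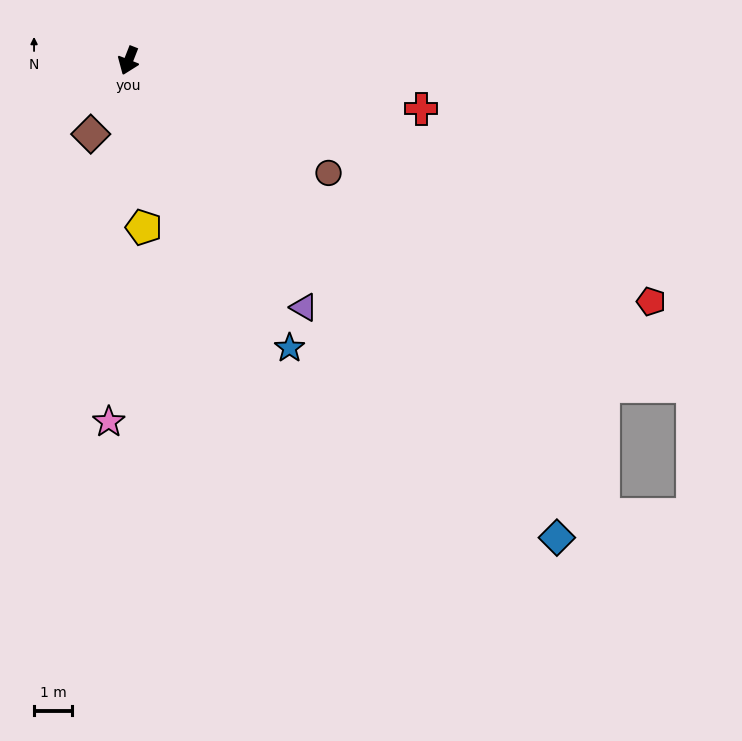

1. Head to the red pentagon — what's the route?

turn left 87°, forward 15.0 m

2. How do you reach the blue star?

turn left 51°, forward 8.6 m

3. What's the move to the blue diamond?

turn left 63°, forward 16.7 m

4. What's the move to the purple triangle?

turn left 57°, forward 7.9 m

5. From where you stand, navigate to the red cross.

turn left 102°, forward 7.7 m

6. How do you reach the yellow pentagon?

turn left 27°, forward 4.4 m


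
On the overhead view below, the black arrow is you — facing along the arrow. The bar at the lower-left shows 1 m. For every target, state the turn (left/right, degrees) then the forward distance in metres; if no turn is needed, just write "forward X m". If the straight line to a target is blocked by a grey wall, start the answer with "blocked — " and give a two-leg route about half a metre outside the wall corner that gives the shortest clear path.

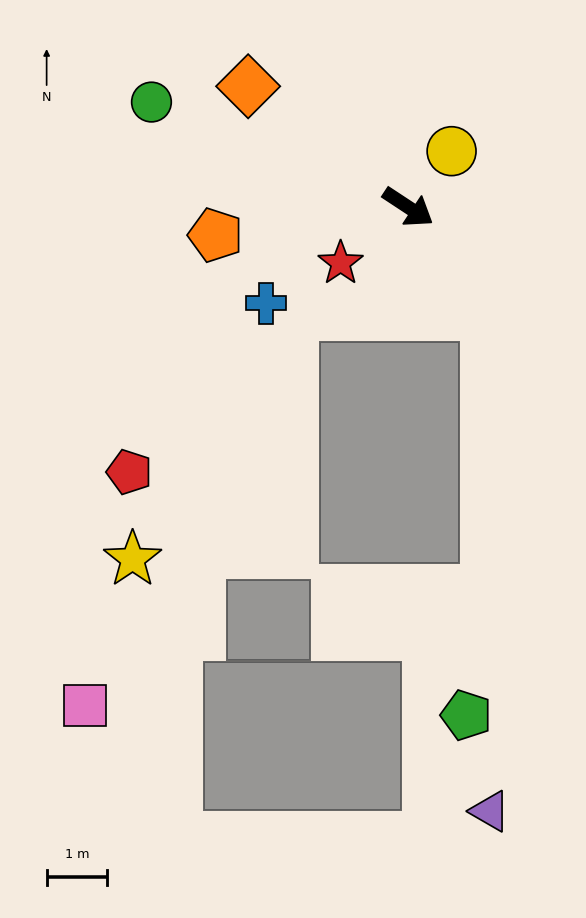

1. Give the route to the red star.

turn right 107°, forward 1.4 m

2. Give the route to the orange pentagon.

turn right 138°, forward 3.2 m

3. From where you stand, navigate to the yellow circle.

turn left 86°, forward 1.2 m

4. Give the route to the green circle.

turn right 169°, forward 4.6 m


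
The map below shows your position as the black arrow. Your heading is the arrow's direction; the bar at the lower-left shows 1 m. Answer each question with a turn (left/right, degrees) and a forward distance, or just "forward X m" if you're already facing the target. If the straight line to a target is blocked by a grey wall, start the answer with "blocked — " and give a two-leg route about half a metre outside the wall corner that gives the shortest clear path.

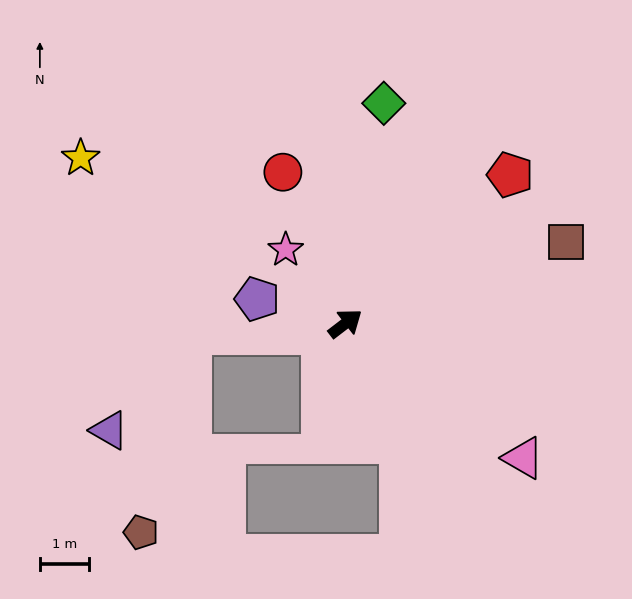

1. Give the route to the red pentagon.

turn left 5°, forward 4.5 m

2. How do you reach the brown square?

turn right 17°, forward 4.8 m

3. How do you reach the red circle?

turn left 75°, forward 3.3 m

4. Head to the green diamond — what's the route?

turn left 43°, forward 4.6 m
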